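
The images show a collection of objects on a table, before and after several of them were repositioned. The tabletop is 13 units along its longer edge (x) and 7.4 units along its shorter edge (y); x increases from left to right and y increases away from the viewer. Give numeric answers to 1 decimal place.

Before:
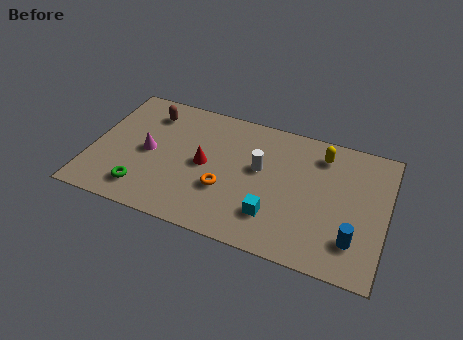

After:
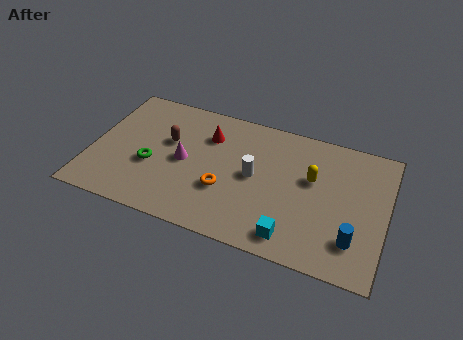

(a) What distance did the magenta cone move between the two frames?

1.6

The magenta cone moved from about (2.5, 3.6) to (4.1, 3.6), a distance of √(1.6² + 0.0²) ≈ 1.6.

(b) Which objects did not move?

the orange torus and the blue cylinder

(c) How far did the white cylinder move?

0.5

From (7.4, 4.3) to (7.2, 3.8), the white cylinder covered √(0.2² + 0.5²) ≈ 0.5 units.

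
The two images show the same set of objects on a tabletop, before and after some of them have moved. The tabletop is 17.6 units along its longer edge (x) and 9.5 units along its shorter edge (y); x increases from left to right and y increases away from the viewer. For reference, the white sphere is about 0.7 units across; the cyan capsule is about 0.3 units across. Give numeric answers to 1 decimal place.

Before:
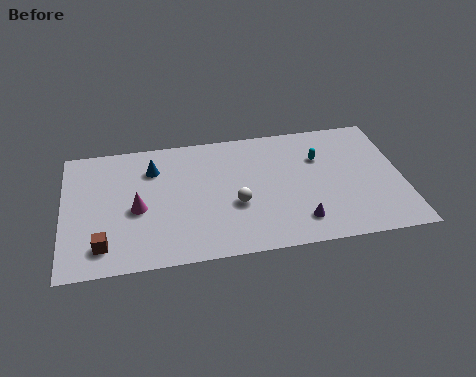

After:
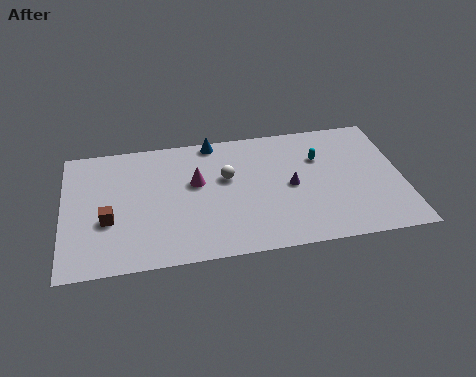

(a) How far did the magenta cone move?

3.4

The magenta cone was near (3.8, 4.2) before and (6.9, 5.7) after, so it travelled √(3.1² + 1.5²) ≈ 3.4 units.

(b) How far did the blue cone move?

3.6

The blue cone moved from about (4.7, 7.1) to (7.9, 8.7), a distance of √(3.2² + 1.6²) ≈ 3.6.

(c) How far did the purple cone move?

2.7

The purple cone was near (12.1, 1.9) before and (11.8, 4.6) after, so it travelled √(0.3² + 2.7²) ≈ 2.7 units.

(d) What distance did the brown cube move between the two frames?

1.8

From (2.0, 1.8) to (2.3, 3.6), the brown cube covered √(0.3² + 1.8²) ≈ 1.8 units.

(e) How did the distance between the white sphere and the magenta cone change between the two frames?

-3.5

The distance was about 5.1 in the first image and 1.6 in the second, so they moved 3.5 units closer together.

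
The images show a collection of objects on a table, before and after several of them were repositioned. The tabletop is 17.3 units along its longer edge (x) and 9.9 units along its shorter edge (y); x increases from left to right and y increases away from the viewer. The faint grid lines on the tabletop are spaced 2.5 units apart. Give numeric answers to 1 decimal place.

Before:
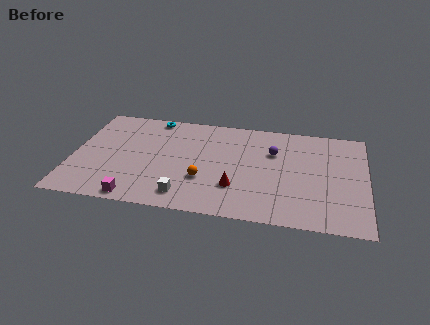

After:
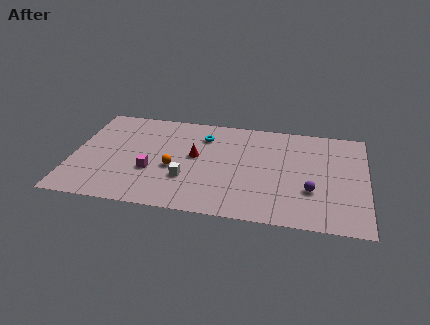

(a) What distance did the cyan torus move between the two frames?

3.4

The cyan torus was near (4.5, 9.0) before and (7.6, 7.6) after, so it travelled √(3.1² + 1.4²) ≈ 3.4 units.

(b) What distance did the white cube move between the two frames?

1.6

From (6.8, 1.6) to (6.8, 3.2), the white cube covered √(0.0² + 1.6²) ≈ 1.6 units.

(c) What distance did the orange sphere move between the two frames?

2.0

From (7.8, 3.3) to (6.0, 4.1), the orange sphere covered √(1.8² + 0.8²) ≈ 2.0 units.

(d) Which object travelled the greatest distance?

the purple sphere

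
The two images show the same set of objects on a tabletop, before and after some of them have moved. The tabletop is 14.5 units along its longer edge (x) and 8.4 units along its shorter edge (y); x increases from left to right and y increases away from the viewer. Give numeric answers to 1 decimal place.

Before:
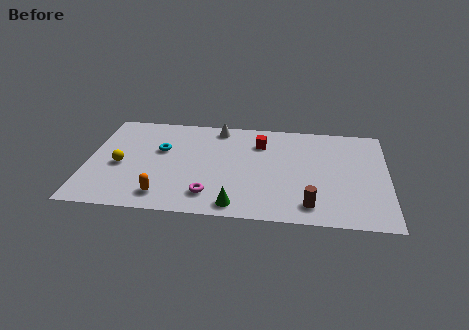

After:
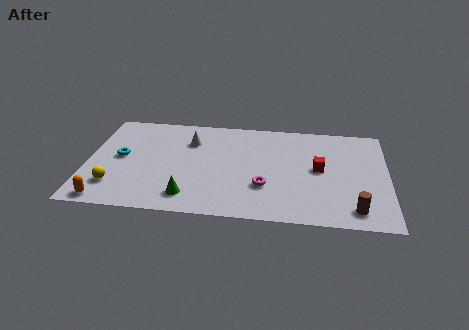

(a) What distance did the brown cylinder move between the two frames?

2.1

The brown cylinder moved from about (10.8, 1.4) to (12.9, 1.3), a distance of √(2.1² + 0.1²) ≈ 2.1.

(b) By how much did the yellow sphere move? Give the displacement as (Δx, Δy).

(-0.2, -1.7)

The yellow sphere started near (1.6, 3.7) and ended near (1.4, 2.0).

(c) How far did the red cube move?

3.5

The red cube was near (8.3, 6.3) before and (11.2, 4.4) after, so it travelled √(2.9² + 1.9²) ≈ 3.5 units.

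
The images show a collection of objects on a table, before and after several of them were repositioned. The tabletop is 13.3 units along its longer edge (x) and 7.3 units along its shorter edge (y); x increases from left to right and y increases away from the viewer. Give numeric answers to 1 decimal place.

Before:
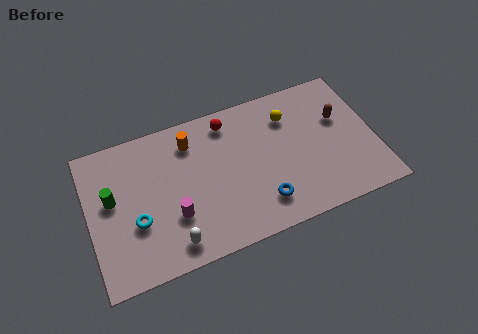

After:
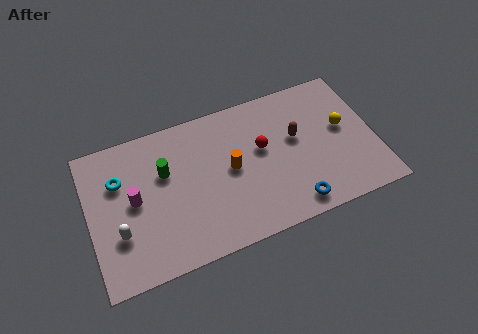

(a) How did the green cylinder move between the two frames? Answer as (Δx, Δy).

(2.5, 0.5)

From the two frames, the green cylinder sits at roughly (1.1, 4.2) before and (3.6, 4.7) after.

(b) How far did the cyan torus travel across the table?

2.4

The cyan torus moved from about (2.1, 2.7) to (1.5, 5.0), a distance of √(0.6² + 2.3²) ≈ 2.4.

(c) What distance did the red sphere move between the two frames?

2.4

From (6.7, 6.2) to (8.1, 4.3), the red sphere covered √(1.4² + 1.9²) ≈ 2.4 units.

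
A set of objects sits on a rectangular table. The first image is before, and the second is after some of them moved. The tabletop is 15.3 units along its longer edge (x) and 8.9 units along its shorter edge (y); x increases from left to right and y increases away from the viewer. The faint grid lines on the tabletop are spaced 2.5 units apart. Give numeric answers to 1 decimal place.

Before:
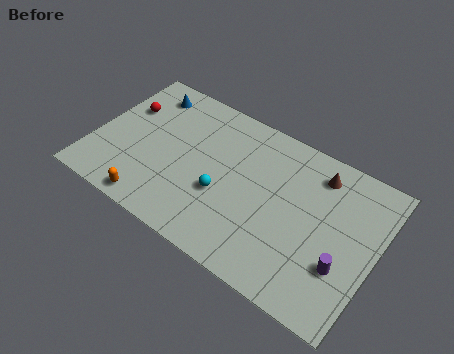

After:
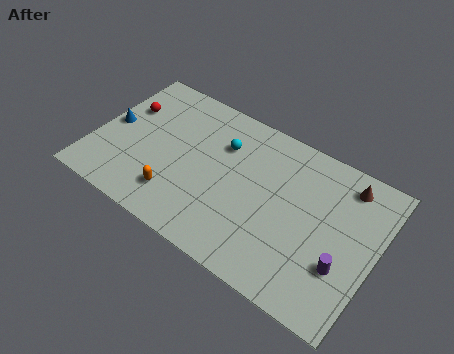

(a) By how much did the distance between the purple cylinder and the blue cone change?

+0.7

The distance was about 12.4 in the first image and 13.1 in the second, so they moved 0.7 units further apart.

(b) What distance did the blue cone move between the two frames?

3.2

The blue cone moved from about (2.2, 7.4) to (0.8, 4.5), a distance of √(1.4² + 2.9²) ≈ 3.2.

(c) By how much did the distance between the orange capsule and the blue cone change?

-1.9

The distance was about 6.7 in the first image and 4.8 in the second, so they moved 1.9 units closer together.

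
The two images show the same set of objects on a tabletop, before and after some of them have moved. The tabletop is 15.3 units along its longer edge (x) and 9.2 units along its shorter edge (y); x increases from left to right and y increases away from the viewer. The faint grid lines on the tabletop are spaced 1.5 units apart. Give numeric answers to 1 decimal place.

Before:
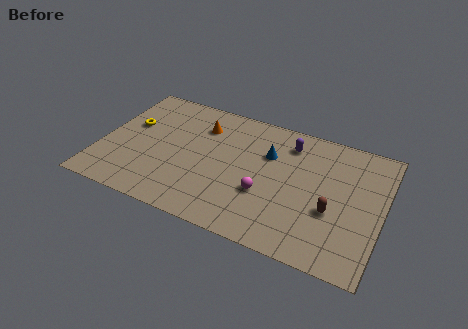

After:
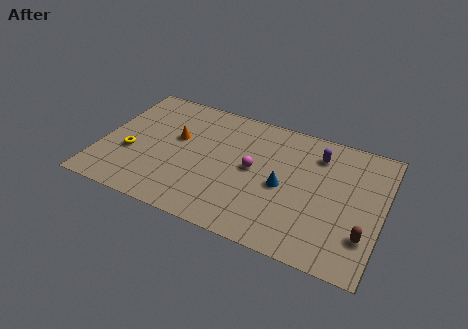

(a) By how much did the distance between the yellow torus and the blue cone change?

+0.7

Before: roughly 7.6 units apart; after: 8.3. That's 0.7 units further apart.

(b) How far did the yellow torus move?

2.1

The yellow torus was near (1.4, 5.6) before and (1.7, 3.5) after, so it travelled √(0.3² + 2.1²) ≈ 2.1 units.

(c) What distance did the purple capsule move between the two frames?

1.6

From (10.0, 7.4) to (11.6, 7.2), the purple capsule covered √(1.6² + 0.2²) ≈ 1.6 units.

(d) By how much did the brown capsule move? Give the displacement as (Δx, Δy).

(1.8, -1.0)

The brown capsule started near (12.7, 3.5) and ended near (14.5, 2.5).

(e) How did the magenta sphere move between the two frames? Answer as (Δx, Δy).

(-0.8, 1.5)

The magenta sphere was at about (9.1, 3.3) and moved to about (8.3, 4.8).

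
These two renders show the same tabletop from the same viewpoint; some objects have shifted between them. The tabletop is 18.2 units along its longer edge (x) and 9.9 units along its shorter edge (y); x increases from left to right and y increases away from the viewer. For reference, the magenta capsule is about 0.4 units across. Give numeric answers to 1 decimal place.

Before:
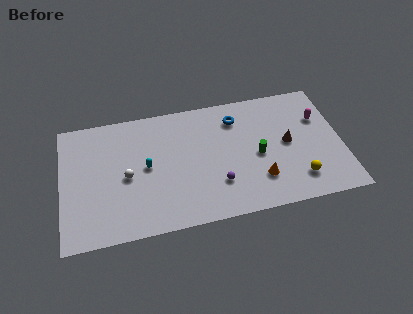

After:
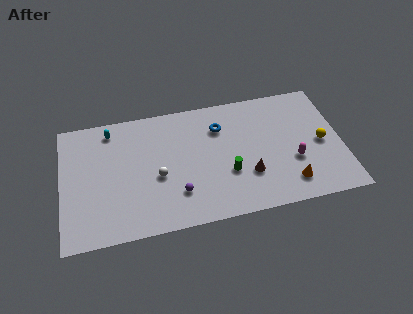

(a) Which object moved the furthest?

the cyan capsule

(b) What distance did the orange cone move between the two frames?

2.0

The orange cone moved from about (12.7, 2.6) to (14.6, 1.9), a distance of √(1.9² + 0.7²) ≈ 2.0.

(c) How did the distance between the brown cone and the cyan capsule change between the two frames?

+1.0

Before: roughly 9.2 units apart; after: 10.2. That's 1.0 units further apart.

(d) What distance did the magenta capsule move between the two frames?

3.6

From (16.9, 6.7) to (15.0, 3.6), the magenta capsule covered √(1.9² + 3.1²) ≈ 3.6 units.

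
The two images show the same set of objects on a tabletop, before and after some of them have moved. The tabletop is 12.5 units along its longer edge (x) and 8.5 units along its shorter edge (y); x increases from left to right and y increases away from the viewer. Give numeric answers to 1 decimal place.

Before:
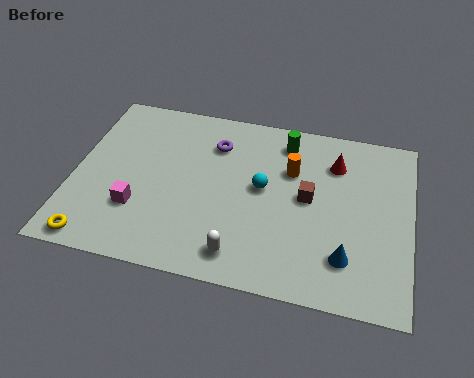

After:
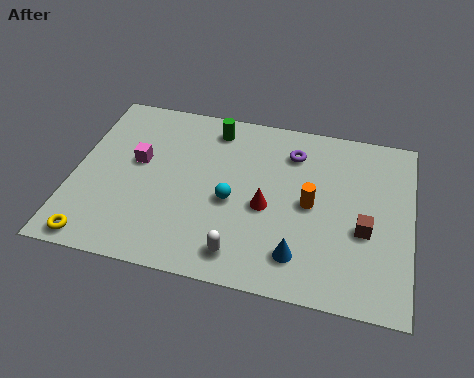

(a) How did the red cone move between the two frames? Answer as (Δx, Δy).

(-2.4, -2.7)

The red cone started near (9.6, 6.4) and ended near (7.2, 3.7).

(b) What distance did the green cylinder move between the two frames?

2.7

The green cylinder moved from about (7.7, 7.1) to (5.0, 7.2), a distance of √(2.7² + 0.1²) ≈ 2.7.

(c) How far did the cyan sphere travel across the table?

1.4

The cyan sphere moved from about (7.0, 4.6) to (5.9, 3.7), a distance of √(1.1² + 0.9²) ≈ 1.4.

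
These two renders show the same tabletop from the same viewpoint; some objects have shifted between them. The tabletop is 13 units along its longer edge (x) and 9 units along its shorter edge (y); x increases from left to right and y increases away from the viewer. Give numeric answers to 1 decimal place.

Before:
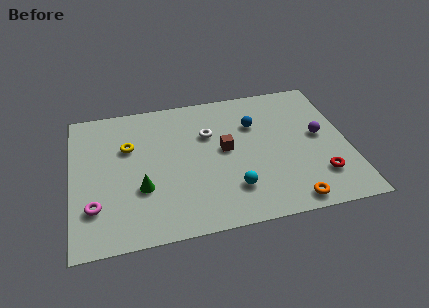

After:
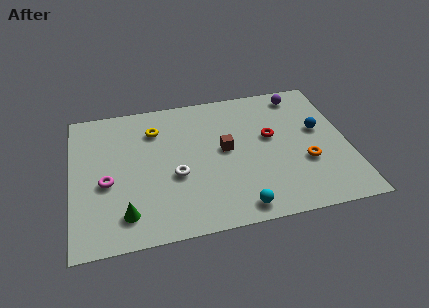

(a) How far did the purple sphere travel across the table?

3.1

From (11.7, 4.8) to (11.0, 7.8), the purple sphere covered √(0.7² + 3.0²) ≈ 3.1 units.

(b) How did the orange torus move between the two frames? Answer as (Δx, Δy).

(0.9, 2.3)

The orange torus started near (10.0, 0.9) and ended near (10.9, 3.2).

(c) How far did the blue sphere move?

3.2

The blue sphere was near (8.7, 6.2) before and (11.7, 5.2) after, so it travelled √(3.0² + 1.0²) ≈ 3.2 units.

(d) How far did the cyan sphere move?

1.2

From (7.4, 2.2) to (7.6, 1.0), the cyan sphere covered √(0.2² + 1.2²) ≈ 1.2 units.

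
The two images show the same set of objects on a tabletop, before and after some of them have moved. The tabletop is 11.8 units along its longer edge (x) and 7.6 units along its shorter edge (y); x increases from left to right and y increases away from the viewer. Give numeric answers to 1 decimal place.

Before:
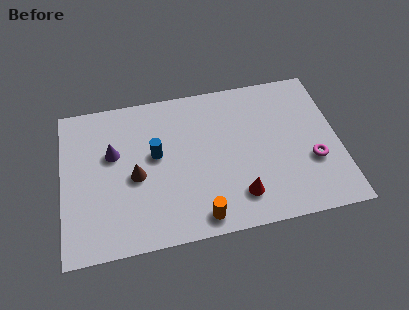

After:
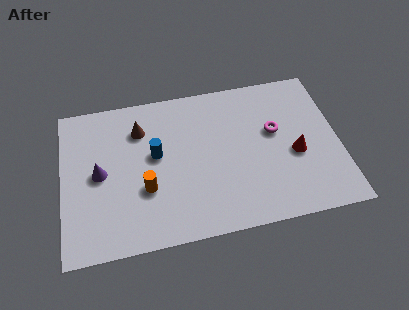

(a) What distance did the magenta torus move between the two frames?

2.3

The magenta torus was near (10.6, 2.7) before and (9.1, 4.5) after, so it travelled √(1.5² + 1.8²) ≈ 2.3 units.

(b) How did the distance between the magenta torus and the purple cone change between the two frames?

-1.1

They were about 8.6 units apart before and 7.5 after — 1.1 units closer together.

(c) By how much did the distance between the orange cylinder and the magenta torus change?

+0.7

Before: roughly 5.2 units apart; after: 5.9. That's 0.7 units further apart.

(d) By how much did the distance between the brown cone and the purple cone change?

+1.0

Before: roughly 1.6 units apart; after: 2.6. That's 1.0 units further apart.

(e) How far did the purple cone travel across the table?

1.1

The purple cone was near (2.2, 4.7) before and (1.6, 3.8) after, so it travelled √(0.6² + 0.9²) ≈ 1.1 units.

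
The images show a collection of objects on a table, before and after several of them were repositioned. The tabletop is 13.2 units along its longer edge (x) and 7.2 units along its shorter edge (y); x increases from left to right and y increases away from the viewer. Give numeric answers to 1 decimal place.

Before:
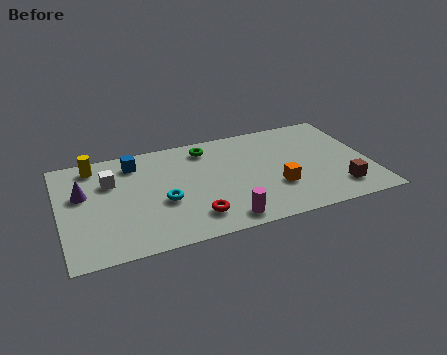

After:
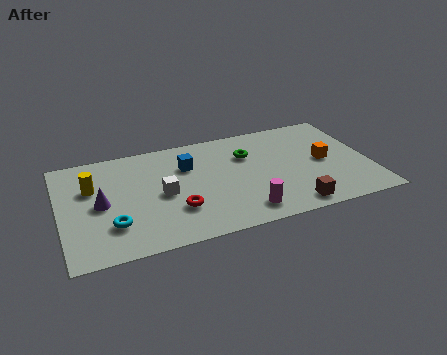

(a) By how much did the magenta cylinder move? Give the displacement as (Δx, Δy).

(0.9, 0.3)

The magenta cylinder started near (6.7, 0.9) and ended near (7.6, 1.2).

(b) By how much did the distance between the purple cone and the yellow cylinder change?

-0.7

Before: roughly 1.9 units apart; after: 1.2. That's 0.7 units closer together.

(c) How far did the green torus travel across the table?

2.0

The green torus was near (6.4, 6.0) before and (8.1, 5.0) after, so it travelled √(1.7² + 1.0²) ≈ 2.0 units.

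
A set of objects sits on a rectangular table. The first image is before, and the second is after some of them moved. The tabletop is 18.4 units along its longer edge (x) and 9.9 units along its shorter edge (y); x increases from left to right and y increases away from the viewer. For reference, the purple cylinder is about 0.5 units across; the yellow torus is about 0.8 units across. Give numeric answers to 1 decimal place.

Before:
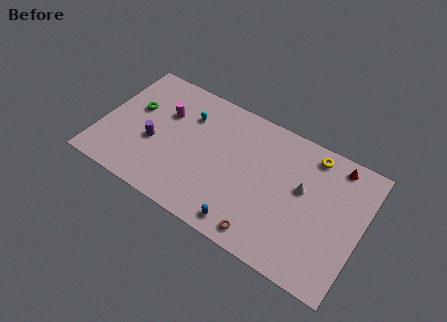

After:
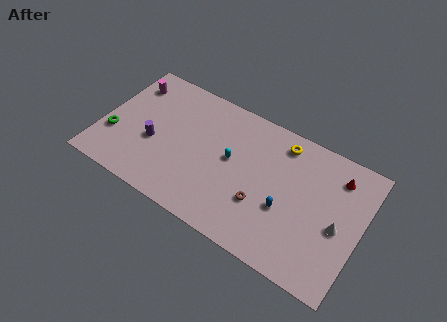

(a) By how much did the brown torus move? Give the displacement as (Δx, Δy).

(-0.5, 2.1)

The brown torus was at about (12.2, 1.2) and moved to about (11.7, 3.3).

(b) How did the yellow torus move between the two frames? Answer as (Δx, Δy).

(-2.1, -0.2)

The yellow torus started near (14.5, 8.6) and ended near (12.4, 8.4).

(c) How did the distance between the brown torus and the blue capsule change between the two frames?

+0.3

They were about 1.4 units apart before and 1.7 after — 0.3 units further apart.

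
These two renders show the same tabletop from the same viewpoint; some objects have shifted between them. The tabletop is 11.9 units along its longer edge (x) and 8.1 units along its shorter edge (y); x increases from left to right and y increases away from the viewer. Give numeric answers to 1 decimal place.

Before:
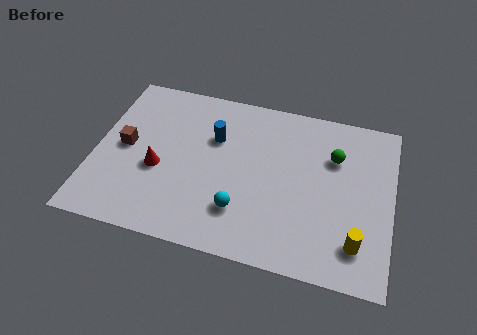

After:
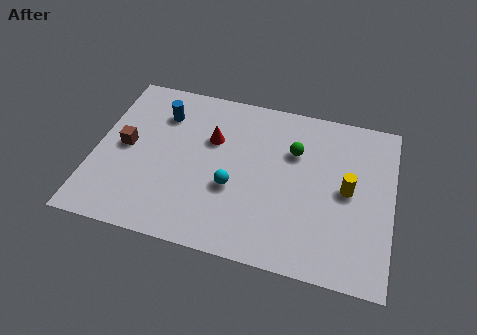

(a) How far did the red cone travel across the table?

2.8

From (2.6, 3.3) to (4.6, 5.3), the red cone covered √(2.0² + 2.0²) ≈ 2.8 units.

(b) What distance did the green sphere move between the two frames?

1.6

From (9.5, 5.6) to (7.9, 5.5), the green sphere covered √(1.6² + 0.1²) ≈ 1.6 units.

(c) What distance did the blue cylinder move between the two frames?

2.3

From (4.7, 5.4) to (2.5, 6.1), the blue cylinder covered √(2.2² + 0.7²) ≈ 2.3 units.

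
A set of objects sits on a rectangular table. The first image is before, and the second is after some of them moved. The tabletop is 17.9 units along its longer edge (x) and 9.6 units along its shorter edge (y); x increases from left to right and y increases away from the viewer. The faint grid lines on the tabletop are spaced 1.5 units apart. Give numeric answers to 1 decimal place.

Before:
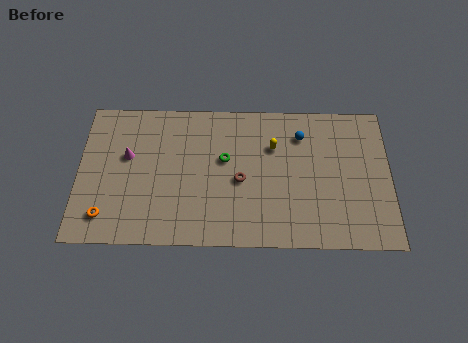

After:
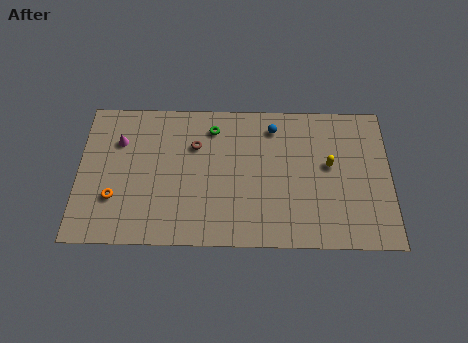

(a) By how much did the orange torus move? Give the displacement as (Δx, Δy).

(0.5, 1.2)

From the two frames, the orange torus sits at roughly (1.6, 1.8) before and (2.1, 3.0) after.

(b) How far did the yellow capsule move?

3.4

From (11.2, 6.6) to (14.4, 5.4), the yellow capsule covered √(3.2² + 1.2²) ≈ 3.4 units.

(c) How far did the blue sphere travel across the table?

1.7

The blue sphere was near (12.8, 7.4) before and (11.2, 7.9) after, so it travelled √(1.6² + 0.5²) ≈ 1.7 units.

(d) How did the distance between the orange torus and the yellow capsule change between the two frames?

+1.8

They were about 10.7 units apart before and 12.5 after — 1.8 units further apart.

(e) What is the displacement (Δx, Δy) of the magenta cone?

(-0.5, 1.0)

The magenta cone was at about (2.8, 5.8) and moved to about (2.3, 6.8).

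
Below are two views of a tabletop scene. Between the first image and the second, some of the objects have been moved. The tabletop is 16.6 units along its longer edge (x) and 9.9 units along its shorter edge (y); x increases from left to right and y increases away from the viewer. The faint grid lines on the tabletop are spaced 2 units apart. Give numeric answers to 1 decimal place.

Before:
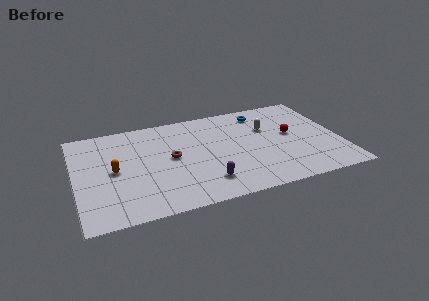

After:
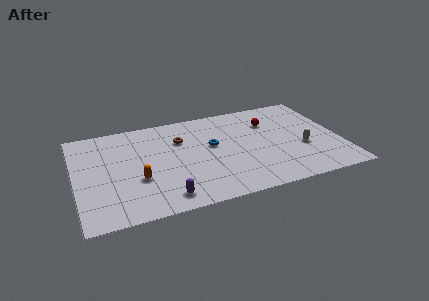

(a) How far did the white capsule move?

3.4

The white capsule moved from about (12.2, 6.5) to (14.2, 3.8), a distance of √(2.0² + 2.7²) ≈ 3.4.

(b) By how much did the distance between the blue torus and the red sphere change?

+0.7

The distance was about 3.3 in the first image and 4.0 in the second, so they moved 0.7 units further apart.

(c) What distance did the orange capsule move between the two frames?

1.9

From (2.4, 4.9) to (3.8, 3.6), the orange capsule covered √(1.4² + 1.3²) ≈ 1.9 units.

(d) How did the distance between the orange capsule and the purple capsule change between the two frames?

-3.5

They were about 6.2 units apart before and 2.7 after — 3.5 units closer together.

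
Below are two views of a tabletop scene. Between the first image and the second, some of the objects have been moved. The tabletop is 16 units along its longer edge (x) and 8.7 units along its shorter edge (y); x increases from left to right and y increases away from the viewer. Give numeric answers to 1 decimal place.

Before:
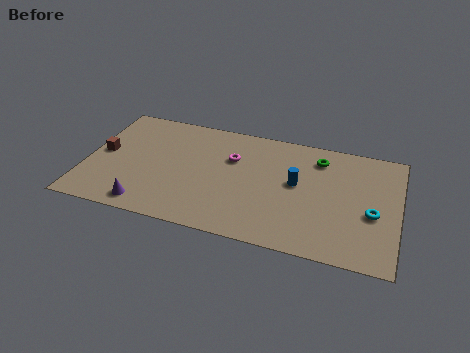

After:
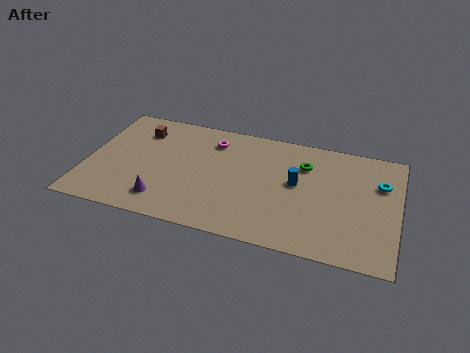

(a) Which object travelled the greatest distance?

the brown cube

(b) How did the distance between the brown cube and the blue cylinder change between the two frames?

-1.5

Before: roughly 10.0 units apart; after: 8.5. That's 1.5 units closer together.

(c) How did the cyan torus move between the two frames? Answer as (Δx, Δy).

(0.3, 2.3)

The cyan torus started near (14.7, 3.6) and ended near (15.0, 5.9).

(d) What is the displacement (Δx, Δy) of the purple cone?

(0.8, 0.6)

The purple cone started near (3.4, 1.1) and ended near (4.2, 1.7).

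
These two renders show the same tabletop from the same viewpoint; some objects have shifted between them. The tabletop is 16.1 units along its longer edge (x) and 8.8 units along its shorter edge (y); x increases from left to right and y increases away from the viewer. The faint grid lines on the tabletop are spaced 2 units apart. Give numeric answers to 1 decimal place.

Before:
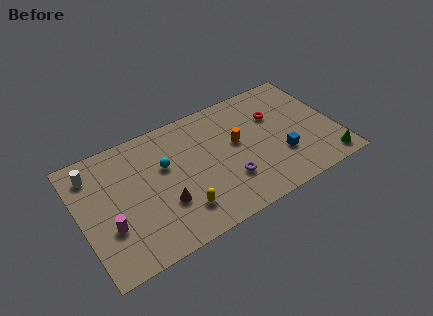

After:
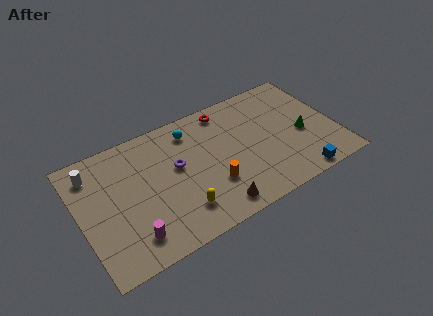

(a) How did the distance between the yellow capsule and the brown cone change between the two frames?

+0.9

The distance was about 1.3 in the first image and 2.2 in the second, so they moved 0.9 units further apart.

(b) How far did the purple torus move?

3.8

The purple torus moved from about (9.0, 2.6) to (6.1, 5.1), a distance of √(2.9² + 2.5²) ≈ 3.8.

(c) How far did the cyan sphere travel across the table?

2.5

From (5.4, 5.5) to (7.3, 7.2), the cyan sphere covered √(1.9² + 1.7²) ≈ 2.5 units.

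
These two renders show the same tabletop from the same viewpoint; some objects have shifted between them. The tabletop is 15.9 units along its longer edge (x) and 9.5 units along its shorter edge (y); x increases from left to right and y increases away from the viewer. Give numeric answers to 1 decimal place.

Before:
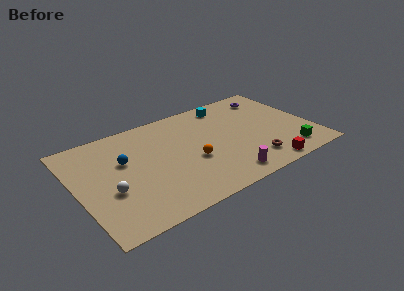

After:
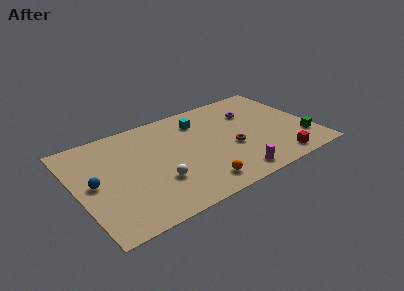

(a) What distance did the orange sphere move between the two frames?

2.3

The orange sphere moved from about (7.6, 3.8) to (7.6, 1.5), a distance of √(0.0² + 2.3²) ≈ 2.3.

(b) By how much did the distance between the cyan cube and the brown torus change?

-2.4

The distance was about 6.3 in the first image and 3.9 in the second, so they moved 2.4 units closer together.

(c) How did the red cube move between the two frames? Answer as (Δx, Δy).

(0.9, 0.3)

The red cube was at about (12.1, 0.9) and moved to about (13.0, 1.2).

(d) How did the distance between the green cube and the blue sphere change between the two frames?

+2.7

Before: roughly 11.4 units apart; after: 14.1. That's 2.7 units further apart.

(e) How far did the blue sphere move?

2.5

The blue sphere moved from about (3.3, 5.9) to (1.1, 4.8), a distance of √(2.2² + 1.1²) ≈ 2.5.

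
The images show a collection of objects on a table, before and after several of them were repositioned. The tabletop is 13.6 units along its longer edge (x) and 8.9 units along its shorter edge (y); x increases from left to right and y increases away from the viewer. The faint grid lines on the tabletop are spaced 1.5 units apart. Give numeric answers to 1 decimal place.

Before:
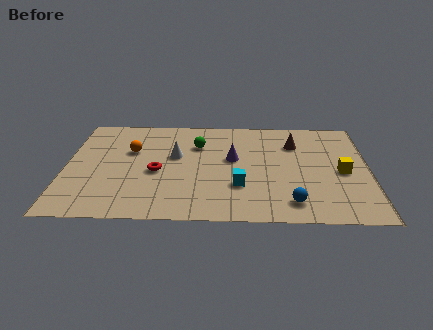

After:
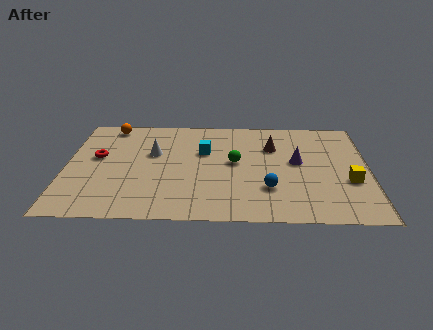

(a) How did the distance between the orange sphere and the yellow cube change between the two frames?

+2.1

The distance was about 9.6 in the first image and 11.7 in the second, so they moved 2.1 units further apart.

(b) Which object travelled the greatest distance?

the cyan cube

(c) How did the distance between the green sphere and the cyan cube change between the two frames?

-2.3

They were about 4.0 units apart before and 1.7 after — 2.3 units closer together.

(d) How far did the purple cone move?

2.9

The purple cone moved from about (7.5, 5.1) to (10.4, 4.9), a distance of √(2.9² + 0.2²) ≈ 2.9.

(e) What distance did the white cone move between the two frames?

1.0

The white cone was near (4.9, 5.3) before and (3.9, 5.5) after, so it travelled √(1.0² + 0.2²) ≈ 1.0 units.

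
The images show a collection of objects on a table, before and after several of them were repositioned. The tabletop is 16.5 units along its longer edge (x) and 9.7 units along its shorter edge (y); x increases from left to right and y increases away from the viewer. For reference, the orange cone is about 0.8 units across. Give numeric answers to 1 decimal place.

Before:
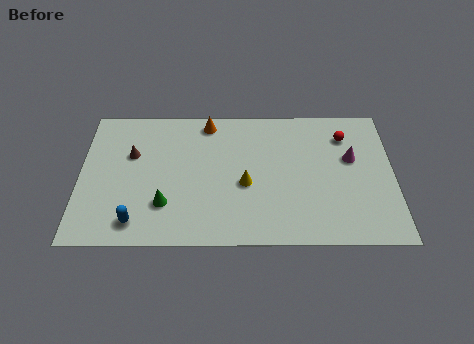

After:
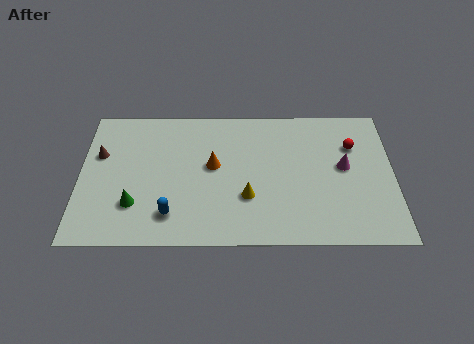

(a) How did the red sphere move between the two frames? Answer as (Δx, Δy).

(0.4, -0.7)

From the two frames, the red sphere sits at roughly (14.0, 7.5) before and (14.4, 6.8) after.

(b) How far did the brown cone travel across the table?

1.7

The brown cone was near (2.7, 6.2) before and (1.0, 6.2) after, so it travelled √(1.7² + 0.0²) ≈ 1.7 units.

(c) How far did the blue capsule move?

1.9

The blue capsule was near (3.0, 1.5) before and (4.8, 2.0) after, so it travelled √(1.8² + 0.5²) ≈ 1.9 units.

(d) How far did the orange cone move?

3.1

From (6.7, 8.5) to (7.0, 5.4), the orange cone covered √(0.3² + 3.1²) ≈ 3.1 units.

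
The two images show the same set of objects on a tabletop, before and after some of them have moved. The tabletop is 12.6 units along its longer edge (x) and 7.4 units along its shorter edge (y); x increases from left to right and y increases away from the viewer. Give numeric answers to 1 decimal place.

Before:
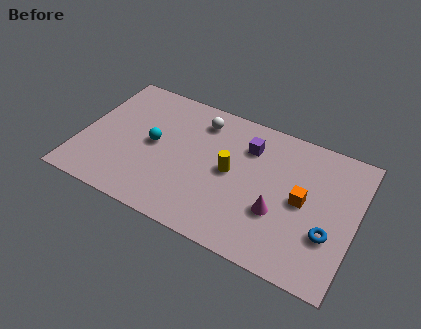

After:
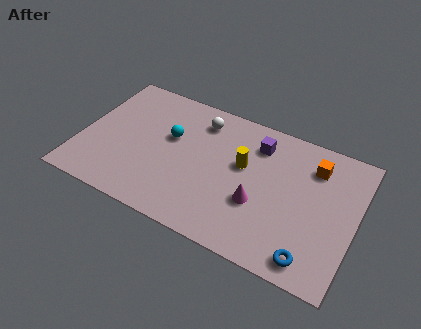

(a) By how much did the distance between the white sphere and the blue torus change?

+0.4

The distance was about 7.2 in the first image and 7.6 in the second, so they moved 0.4 units further apart.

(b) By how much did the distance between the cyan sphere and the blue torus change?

-0.6

The distance was about 8.3 in the first image and 7.7 in the second, so they moved 0.6 units closer together.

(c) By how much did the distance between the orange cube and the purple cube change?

-0.6

Before: roughly 3.2 units apart; after: 2.6. That's 0.6 units closer together.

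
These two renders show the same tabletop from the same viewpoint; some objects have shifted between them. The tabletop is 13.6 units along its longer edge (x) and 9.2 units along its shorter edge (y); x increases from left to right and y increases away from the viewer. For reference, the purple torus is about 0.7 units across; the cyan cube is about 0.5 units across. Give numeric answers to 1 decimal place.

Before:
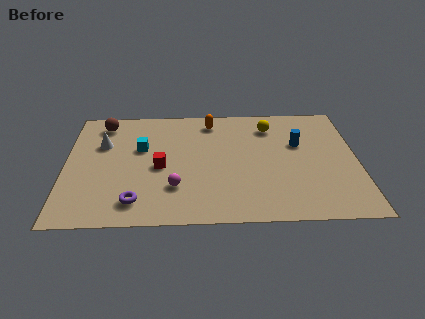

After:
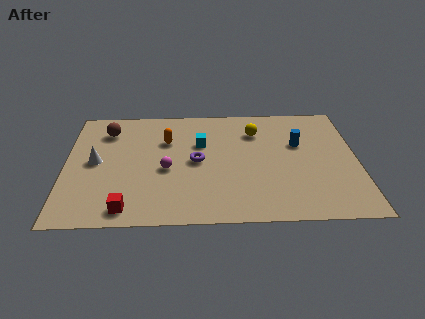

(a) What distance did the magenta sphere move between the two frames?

1.5

The magenta sphere was near (5.1, 2.6) before and (4.7, 4.0) after, so it travelled √(0.4² + 1.4²) ≈ 1.5 units.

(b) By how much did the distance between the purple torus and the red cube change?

+1.9

They were about 2.8 units apart before and 4.7 after — 1.9 units further apart.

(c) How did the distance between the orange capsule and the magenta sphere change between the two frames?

-3.2

Before: roughly 5.5 units apart; after: 2.3. That's 3.2 units closer together.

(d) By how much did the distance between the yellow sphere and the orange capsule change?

+1.4

Before: roughly 2.8 units apart; after: 4.2. That's 1.4 units further apart.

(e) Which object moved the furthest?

the purple torus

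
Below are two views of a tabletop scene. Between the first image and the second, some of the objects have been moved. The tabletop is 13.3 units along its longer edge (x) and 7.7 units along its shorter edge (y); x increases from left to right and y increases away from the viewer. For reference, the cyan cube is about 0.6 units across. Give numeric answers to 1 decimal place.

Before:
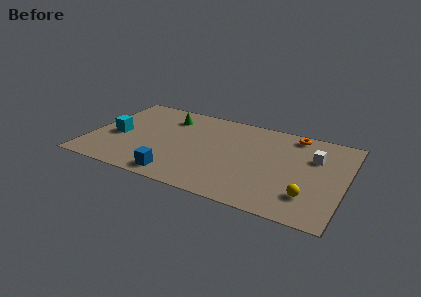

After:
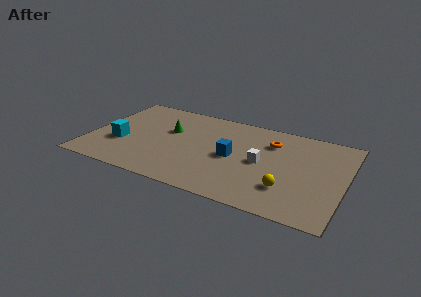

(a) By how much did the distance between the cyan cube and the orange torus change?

-1.5

Before: roughly 9.6 units apart; after: 8.1. That's 1.5 units closer together.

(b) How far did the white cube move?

3.0

The white cube was near (11.6, 5.2) before and (9.0, 3.8) after, so it travelled √(2.6² + 1.4²) ≈ 3.0 units.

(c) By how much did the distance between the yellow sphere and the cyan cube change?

-1.5

They were about 10.3 units apart before and 8.8 after — 1.5 units closer together.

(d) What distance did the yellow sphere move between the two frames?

1.1

The yellow sphere was near (11.6, 1.9) before and (10.5, 2.1) after, so it travelled √(1.1² + 0.2²) ≈ 1.1 units.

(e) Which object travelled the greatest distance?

the blue cube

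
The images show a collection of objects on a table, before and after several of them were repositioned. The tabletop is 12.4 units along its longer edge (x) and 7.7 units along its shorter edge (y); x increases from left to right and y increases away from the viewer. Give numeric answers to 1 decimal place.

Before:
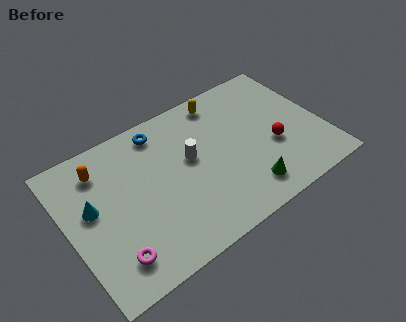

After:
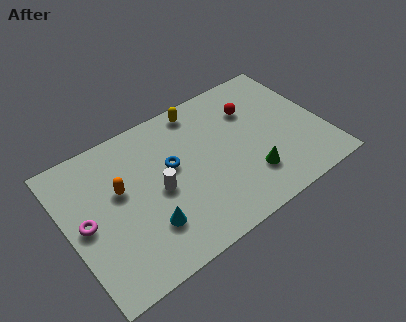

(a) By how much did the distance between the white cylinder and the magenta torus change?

-1.7

The distance was about 5.2 in the first image and 3.5 in the second, so they moved 1.7 units closer together.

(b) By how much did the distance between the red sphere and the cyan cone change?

-2.1

Before: roughly 8.8 units apart; after: 6.7. That's 2.1 units closer together.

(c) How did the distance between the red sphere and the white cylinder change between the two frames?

+1.2

The distance was about 4.1 in the first image and 5.3 in the second, so they moved 1.2 units further apart.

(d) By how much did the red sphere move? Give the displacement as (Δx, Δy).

(-0.6, 2.5)

The red sphere was at about (9.9, 3.0) and moved to about (9.3, 5.5).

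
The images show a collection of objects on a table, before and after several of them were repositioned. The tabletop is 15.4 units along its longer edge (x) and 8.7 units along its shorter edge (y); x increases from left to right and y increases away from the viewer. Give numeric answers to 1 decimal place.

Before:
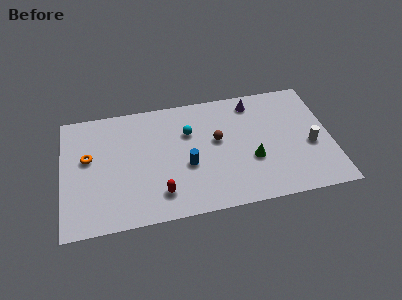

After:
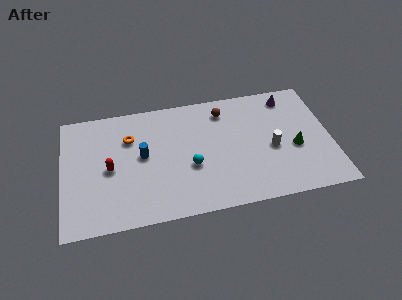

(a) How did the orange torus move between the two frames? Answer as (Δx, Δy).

(2.4, 1.0)

The orange torus was at about (1.5, 5.1) and moved to about (3.9, 6.1).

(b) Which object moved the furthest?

the red capsule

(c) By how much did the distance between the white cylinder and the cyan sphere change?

-2.6

They were about 7.3 units apart before and 4.7 after — 2.6 units closer together.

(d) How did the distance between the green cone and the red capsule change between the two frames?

+5.1

Before: roughly 5.5 units apart; after: 10.6. That's 5.1 units further apart.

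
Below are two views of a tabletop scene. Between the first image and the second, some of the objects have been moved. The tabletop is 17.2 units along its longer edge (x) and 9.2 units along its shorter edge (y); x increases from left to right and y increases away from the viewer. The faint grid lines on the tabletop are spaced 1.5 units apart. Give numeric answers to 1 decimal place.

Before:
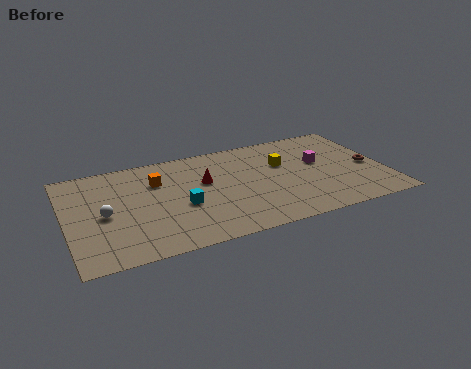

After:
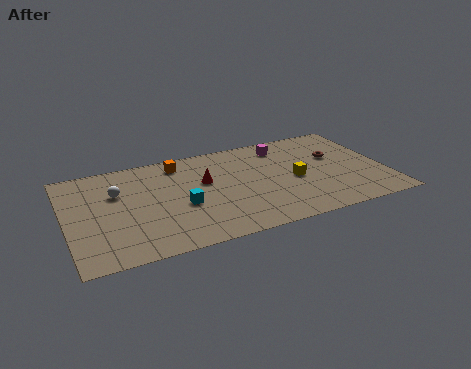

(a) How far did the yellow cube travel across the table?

1.8

The yellow cube moved from about (11.8, 5.9) to (12.3, 4.2), a distance of √(0.5² + 1.7²) ≈ 1.8.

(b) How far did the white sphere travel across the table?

2.0

The white sphere was near (2.0, 4.3) before and (2.8, 6.1) after, so it travelled √(0.8² + 1.8²) ≈ 2.0 units.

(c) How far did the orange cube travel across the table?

1.8

From (5.0, 6.5) to (6.3, 7.8), the orange cube covered √(1.3² + 1.3²) ≈ 1.8 units.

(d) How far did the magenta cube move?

2.8

The magenta cube was near (13.8, 5.4) before and (12.0, 7.6) after, so it travelled √(1.8² + 2.2²) ≈ 2.8 units.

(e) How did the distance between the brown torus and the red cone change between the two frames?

-1.8

They were about 9.0 units apart before and 7.2 after — 1.8 units closer together.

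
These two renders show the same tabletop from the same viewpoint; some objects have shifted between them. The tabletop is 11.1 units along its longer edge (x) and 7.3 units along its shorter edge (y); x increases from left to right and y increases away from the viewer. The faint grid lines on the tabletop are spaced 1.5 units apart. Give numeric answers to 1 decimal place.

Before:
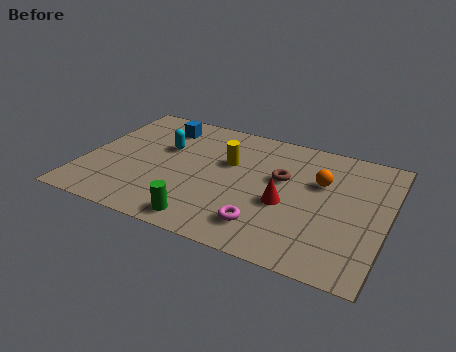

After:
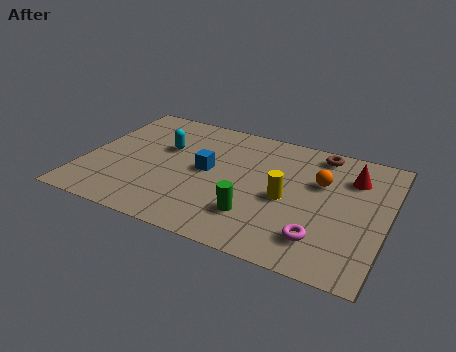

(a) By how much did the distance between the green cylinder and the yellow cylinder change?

-2.0

They were about 3.7 units apart before and 1.7 after — 2.0 units closer together.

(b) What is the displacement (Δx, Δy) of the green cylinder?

(1.7, 1.0)

The green cylinder started near (4.8, 0.9) and ended near (6.5, 1.9).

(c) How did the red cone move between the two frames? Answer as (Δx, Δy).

(2.2, 2.4)

The red cone started near (7.5, 3.0) and ended near (9.7, 5.4).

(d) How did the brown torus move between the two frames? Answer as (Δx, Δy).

(1.2, 2.0)

The brown torus started near (7.2, 4.4) and ended near (8.4, 6.4).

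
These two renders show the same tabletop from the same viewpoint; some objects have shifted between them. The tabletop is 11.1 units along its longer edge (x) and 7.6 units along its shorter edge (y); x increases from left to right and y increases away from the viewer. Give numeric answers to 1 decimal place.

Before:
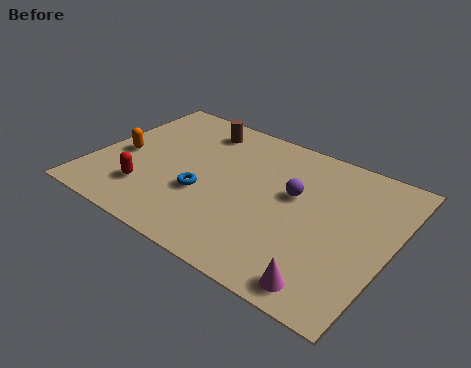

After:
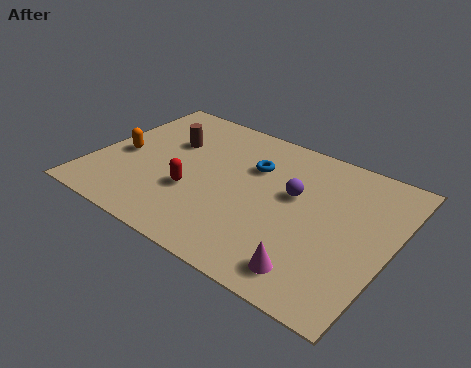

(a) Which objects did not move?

the purple sphere and the orange capsule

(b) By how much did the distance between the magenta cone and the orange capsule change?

-0.7

Before: roughly 8.7 units apart; after: 8.0. That's 0.7 units closer together.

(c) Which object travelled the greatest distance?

the blue torus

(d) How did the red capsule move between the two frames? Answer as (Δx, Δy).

(1.6, 0.8)

The red capsule was at about (2.3, 1.9) and moved to about (3.9, 2.7).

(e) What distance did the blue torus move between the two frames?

2.8

The blue torus was near (4.3, 2.8) before and (5.7, 5.2) after, so it travelled √(1.4² + 2.4²) ≈ 2.8 units.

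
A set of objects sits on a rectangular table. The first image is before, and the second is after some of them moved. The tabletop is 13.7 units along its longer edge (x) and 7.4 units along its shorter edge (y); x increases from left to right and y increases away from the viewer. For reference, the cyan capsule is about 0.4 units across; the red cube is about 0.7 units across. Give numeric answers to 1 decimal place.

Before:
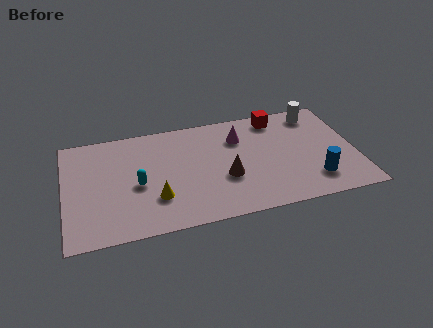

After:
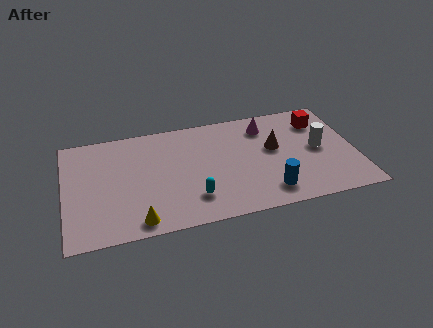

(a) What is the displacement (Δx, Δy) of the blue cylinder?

(-2.2, -0.3)

The blue cylinder started near (11.6, 1.7) and ended near (9.4, 1.4).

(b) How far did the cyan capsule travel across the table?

2.9

From (3.4, 3.3) to (5.9, 1.8), the cyan capsule covered √(2.5² + 1.5²) ≈ 2.9 units.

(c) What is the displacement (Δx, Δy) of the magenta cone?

(1.3, 0.5)

The magenta cone was at about (8.3, 5.4) and moved to about (9.6, 5.9).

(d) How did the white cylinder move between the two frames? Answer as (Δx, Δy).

(-0.1, -2.5)

From the two frames, the white cylinder sits at roughly (12.1, 6.3) before and (12.0, 3.8) after.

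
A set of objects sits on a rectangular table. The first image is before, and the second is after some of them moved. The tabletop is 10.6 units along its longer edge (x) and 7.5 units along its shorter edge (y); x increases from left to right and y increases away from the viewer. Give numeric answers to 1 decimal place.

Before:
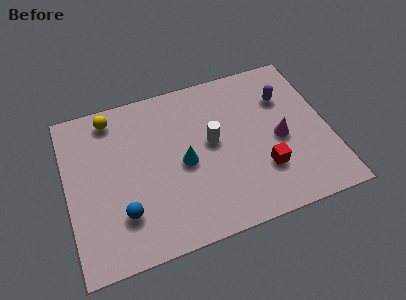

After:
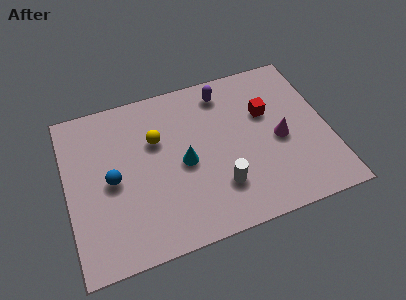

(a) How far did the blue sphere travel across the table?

1.6

From (2.1, 2.0) to (1.8, 3.6), the blue sphere covered √(0.3² + 1.6²) ≈ 1.6 units.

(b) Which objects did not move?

the magenta cone and the cyan cone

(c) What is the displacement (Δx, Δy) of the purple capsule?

(-2.4, 1.0)

The purple capsule was at about (9.0, 5.3) and moved to about (6.6, 6.3).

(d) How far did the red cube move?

2.6

From (7.8, 2.2) to (8.2, 4.8), the red cube covered √(0.4² + 2.6²) ≈ 2.6 units.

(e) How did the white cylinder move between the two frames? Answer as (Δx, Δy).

(0.1, -2.1)

The white cylinder started near (5.9, 4.1) and ended near (6.0, 2.0).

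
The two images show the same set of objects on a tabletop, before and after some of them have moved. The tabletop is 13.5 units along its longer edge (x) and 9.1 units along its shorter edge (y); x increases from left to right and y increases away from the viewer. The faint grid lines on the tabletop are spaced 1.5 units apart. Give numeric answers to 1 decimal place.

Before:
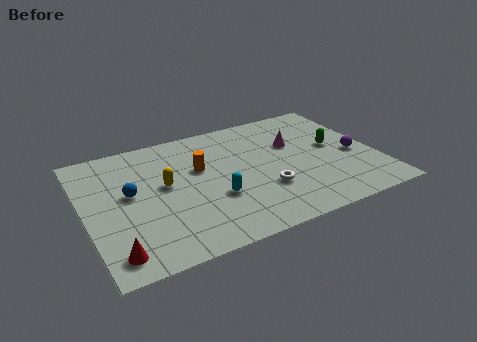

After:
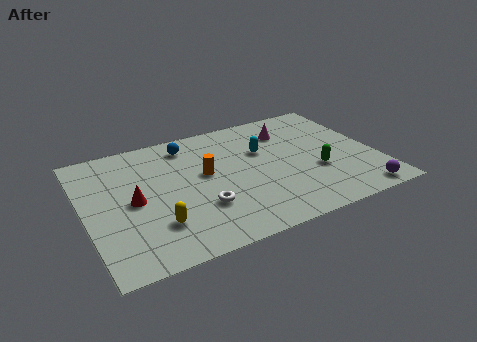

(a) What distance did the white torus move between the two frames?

3.0

From (8.1, 2.9) to (5.1, 2.8), the white torus covered √(3.0² + 0.1²) ≈ 3.0 units.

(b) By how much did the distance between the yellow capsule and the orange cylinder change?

+1.9

Before: roughly 1.8 units apart; after: 3.7. That's 1.9 units further apart.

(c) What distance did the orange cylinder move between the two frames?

0.5

From (5.4, 5.6) to (5.6, 5.1), the orange cylinder covered √(0.2² + 0.5²) ≈ 0.5 units.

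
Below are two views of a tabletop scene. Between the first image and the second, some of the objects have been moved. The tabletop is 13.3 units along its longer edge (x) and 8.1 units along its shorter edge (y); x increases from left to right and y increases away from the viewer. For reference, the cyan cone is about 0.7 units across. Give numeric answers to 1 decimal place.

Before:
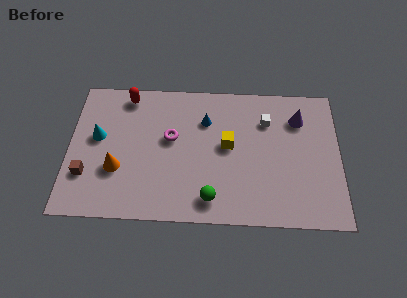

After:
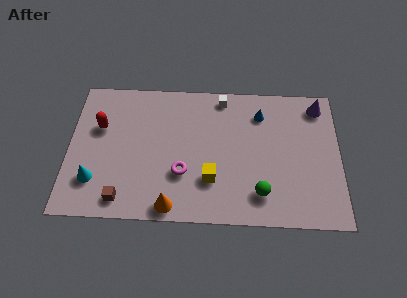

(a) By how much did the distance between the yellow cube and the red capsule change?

+0.5

The distance was about 5.7 in the first image and 6.2 in the second, so they moved 0.5 units further apart.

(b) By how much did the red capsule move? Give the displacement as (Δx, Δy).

(-1.3, -1.9)

The red capsule was at about (2.8, 7.1) and moved to about (1.5, 5.2).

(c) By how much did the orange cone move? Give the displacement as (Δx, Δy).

(2.7, -2.0)

The orange cone started near (2.4, 2.8) and ended near (5.1, 0.8).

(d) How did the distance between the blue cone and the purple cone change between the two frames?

-1.6

The distance was about 4.6 in the first image and 3.0 in the second, so they moved 1.6 units closer together.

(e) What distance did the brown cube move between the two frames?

2.2

The brown cube was near (0.9, 2.4) before and (2.7, 1.1) after, so it travelled √(1.8² + 1.3²) ≈ 2.2 units.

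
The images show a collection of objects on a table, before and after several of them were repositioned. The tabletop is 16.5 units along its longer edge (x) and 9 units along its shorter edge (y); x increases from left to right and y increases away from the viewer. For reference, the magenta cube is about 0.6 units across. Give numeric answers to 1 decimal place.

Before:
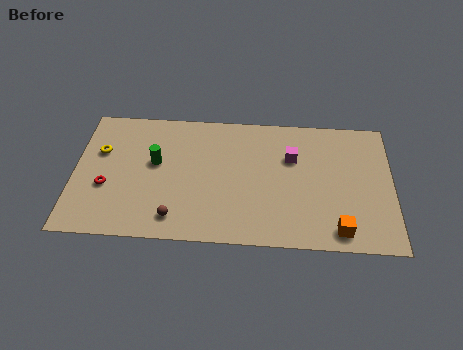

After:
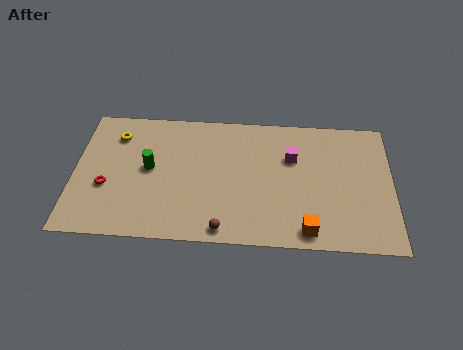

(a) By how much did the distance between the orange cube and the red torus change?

-1.5

The distance was about 12.2 in the first image and 10.7 in the second, so they moved 1.5 units closer together.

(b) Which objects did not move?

the red torus and the magenta cube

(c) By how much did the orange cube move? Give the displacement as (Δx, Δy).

(-1.6, -0.1)

The orange cube started near (13.7, 1.2) and ended near (12.1, 1.1).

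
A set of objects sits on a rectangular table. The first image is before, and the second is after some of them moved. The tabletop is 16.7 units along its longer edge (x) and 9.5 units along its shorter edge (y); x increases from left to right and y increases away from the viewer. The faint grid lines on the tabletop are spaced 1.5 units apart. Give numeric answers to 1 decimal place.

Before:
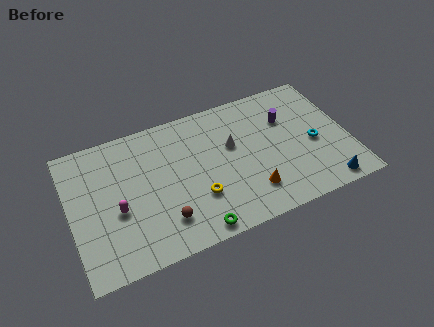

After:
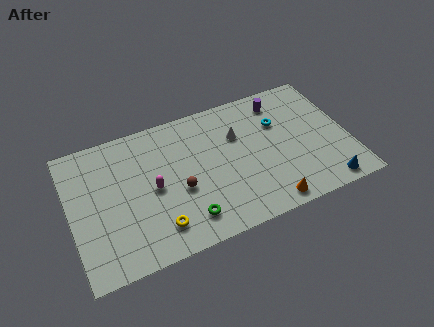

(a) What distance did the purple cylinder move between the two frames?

1.4

The purple cylinder was near (13.2, 6.5) before and (13.0, 7.9) after, so it travelled √(0.2² + 1.4²) ≈ 1.4 units.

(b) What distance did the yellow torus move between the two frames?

2.7

The yellow torus was near (7.4, 3.0) before and (4.9, 1.9) after, so it travelled √(2.5² + 1.1²) ≈ 2.7 units.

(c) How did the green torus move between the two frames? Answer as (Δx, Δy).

(-0.4, 0.9)

From the two frames, the green torus sits at roughly (7.0, 0.9) before and (6.6, 1.8) after.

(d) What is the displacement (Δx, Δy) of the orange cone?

(0.9, -1.2)

The orange cone started near (10.5, 2.2) and ended near (11.4, 1.0).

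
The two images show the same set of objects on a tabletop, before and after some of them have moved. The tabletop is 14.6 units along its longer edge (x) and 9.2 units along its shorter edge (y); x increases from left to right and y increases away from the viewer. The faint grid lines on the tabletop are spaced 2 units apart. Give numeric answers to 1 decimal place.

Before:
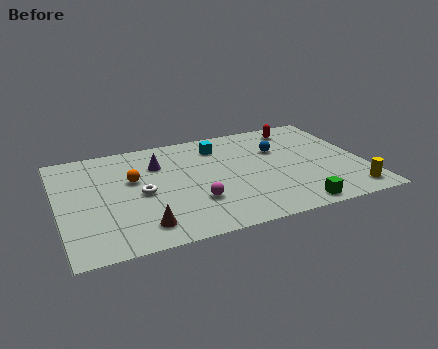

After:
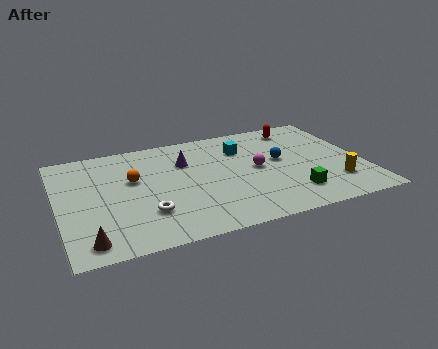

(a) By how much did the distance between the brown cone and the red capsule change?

+2.3

The distance was about 10.3 in the first image and 12.6 in the second, so they moved 2.3 units further apart.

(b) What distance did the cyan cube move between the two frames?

1.3

The cyan cube was near (7.9, 7.3) before and (9.0, 6.7) after, so it travelled √(1.1² + 0.6²) ≈ 1.3 units.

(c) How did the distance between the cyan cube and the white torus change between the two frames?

+1.5

They were about 5.0 units apart before and 6.5 after — 1.5 units further apart.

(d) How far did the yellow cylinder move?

1.2

From (13.6, 1.3) to (13.0, 2.3), the yellow cylinder covered √(0.6² + 1.0²) ≈ 1.2 units.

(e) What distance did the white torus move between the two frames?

1.7

The white torus moved from about (3.9, 4.3) to (4.0, 2.6), a distance of √(0.1² + 1.7²) ≈ 1.7.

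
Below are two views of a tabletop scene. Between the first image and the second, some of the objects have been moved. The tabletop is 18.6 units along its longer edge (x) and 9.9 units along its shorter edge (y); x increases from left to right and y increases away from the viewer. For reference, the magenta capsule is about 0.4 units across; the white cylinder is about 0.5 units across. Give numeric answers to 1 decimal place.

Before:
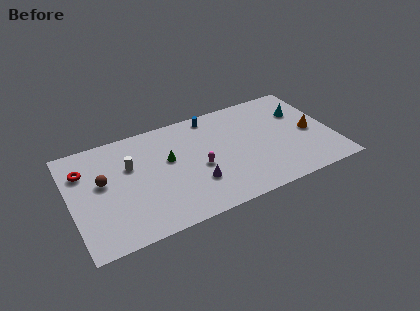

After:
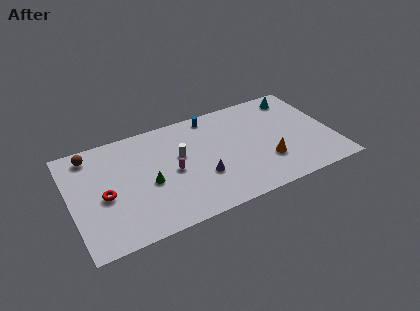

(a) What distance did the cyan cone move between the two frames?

1.6

The cyan cone was near (16.7, 6.8) before and (16.6, 8.4) after, so it travelled √(0.1² + 1.6²) ≈ 1.6 units.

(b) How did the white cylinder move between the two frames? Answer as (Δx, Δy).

(3.5, -0.5)

From the two frames, the white cylinder sits at roughly (4.3, 6.4) before and (7.8, 5.9) after.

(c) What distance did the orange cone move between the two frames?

3.8

The orange cone was near (17.1, 4.6) before and (13.7, 3.0) after, so it travelled √(3.4² + 1.6²) ≈ 3.8 units.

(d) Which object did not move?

the blue cylinder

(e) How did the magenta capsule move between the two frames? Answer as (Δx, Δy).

(-1.9, 0.4)

From the two frames, the magenta capsule sits at roughly (9.0, 4.3) before and (7.1, 4.7) after.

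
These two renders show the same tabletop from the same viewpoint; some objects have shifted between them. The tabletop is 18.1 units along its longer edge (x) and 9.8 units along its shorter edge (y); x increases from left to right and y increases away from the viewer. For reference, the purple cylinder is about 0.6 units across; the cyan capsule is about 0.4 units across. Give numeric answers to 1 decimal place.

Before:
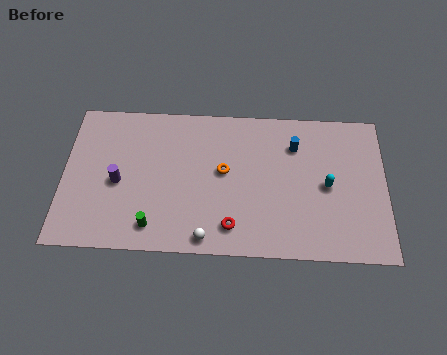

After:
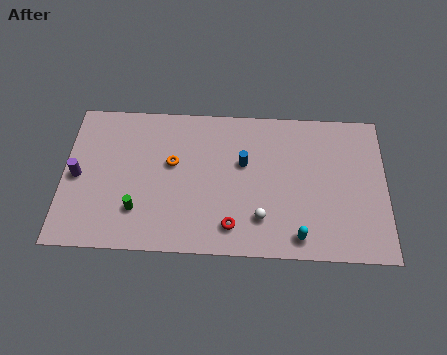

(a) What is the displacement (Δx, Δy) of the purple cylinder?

(-2.3, 0.3)

The purple cylinder started near (3.1, 4.4) and ended near (0.8, 4.7).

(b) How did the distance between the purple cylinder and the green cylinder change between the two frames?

+0.6

They were about 3.4 units apart before and 4.0 after — 0.6 units further apart.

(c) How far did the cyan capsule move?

3.8

The cyan capsule was near (14.8, 4.7) before and (13.2, 1.3) after, so it travelled √(1.6² + 3.4²) ≈ 3.8 units.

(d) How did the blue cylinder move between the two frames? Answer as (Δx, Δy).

(-2.9, -1.3)

The blue cylinder started near (13.0, 7.3) and ended near (10.1, 6.0).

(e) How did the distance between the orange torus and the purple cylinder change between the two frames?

-0.6

Before: roughly 6.0 units apart; after: 5.4. That's 0.6 units closer together.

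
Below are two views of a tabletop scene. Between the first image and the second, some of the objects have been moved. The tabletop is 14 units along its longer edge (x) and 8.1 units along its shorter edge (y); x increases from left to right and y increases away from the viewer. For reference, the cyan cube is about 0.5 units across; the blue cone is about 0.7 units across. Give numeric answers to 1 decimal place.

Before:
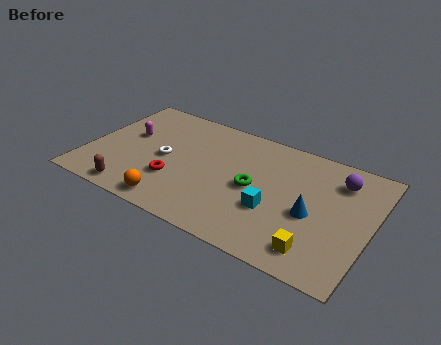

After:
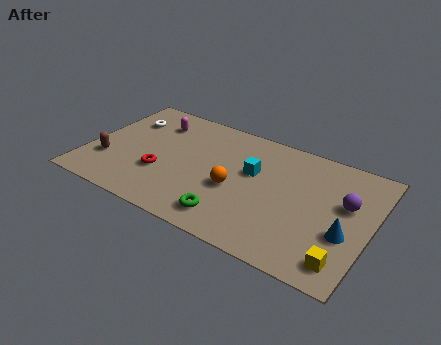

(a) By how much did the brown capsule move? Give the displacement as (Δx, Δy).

(-1.6, 1.6)

The brown capsule started near (2.7, 0.9) and ended near (1.1, 2.5).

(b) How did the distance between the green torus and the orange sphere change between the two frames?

-2.6

They were about 4.6 units apart before and 2.0 after — 2.6 units closer together.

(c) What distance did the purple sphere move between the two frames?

1.5

From (12.2, 6.3) to (12.7, 4.9), the purple sphere covered √(0.5² + 1.4²) ≈ 1.5 units.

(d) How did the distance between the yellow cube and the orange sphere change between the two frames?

-1.0

The distance was about 7.0 in the first image and 6.0 in the second, so they moved 1.0 units closer together.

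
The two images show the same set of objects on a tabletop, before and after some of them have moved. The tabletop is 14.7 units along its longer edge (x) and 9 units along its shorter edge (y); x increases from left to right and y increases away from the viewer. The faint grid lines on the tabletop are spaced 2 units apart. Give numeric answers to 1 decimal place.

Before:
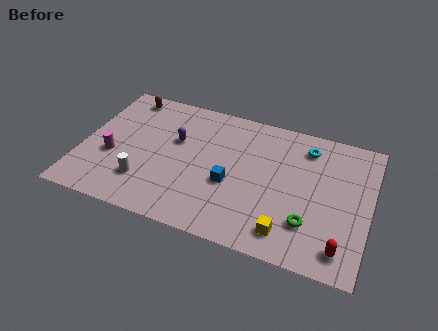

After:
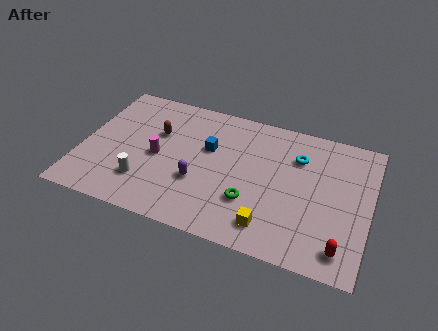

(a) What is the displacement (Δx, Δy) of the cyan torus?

(-0.4, -0.8)

From the two frames, the cyan torus sits at roughly (11.3, 7.3) before and (10.9, 6.5) after.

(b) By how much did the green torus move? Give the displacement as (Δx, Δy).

(-3.0, 0.4)

From the two frames, the green torus sits at roughly (11.8, 2.4) before and (8.8, 2.8) after.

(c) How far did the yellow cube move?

0.9

From (10.8, 1.5) to (9.9, 1.6), the yellow cube covered √(0.9² + 0.1²) ≈ 0.9 units.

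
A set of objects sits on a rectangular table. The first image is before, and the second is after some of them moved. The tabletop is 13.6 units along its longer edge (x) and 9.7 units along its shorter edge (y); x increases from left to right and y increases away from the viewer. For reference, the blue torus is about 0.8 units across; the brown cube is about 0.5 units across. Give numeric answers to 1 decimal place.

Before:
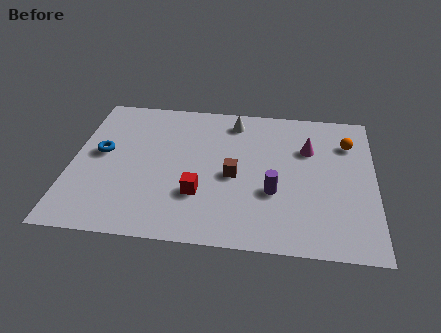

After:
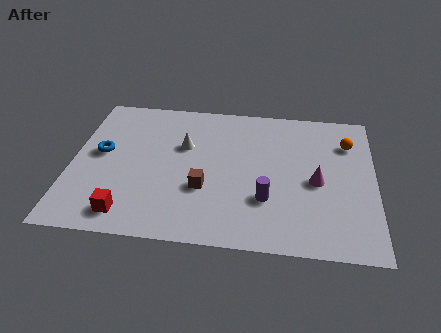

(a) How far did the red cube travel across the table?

3.5

The red cube moved from about (5.8, 3.0) to (2.7, 1.4), a distance of √(3.1² + 1.6²) ≈ 3.5.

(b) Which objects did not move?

the orange sphere and the blue torus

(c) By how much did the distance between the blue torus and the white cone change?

-2.8

Before: roughly 6.6 units apart; after: 3.8. That's 2.8 units closer together.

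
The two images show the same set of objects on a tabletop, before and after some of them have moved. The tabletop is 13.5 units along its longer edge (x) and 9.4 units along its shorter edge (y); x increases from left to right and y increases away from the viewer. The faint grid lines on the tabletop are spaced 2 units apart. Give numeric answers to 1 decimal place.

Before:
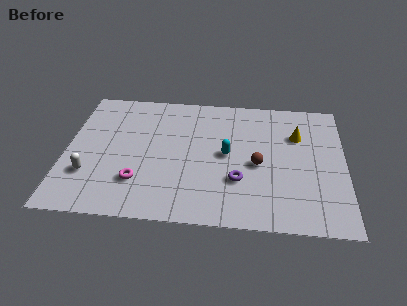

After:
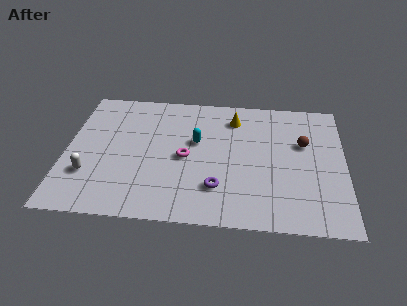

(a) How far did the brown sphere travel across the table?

2.8

The brown sphere moved from about (9.3, 4.2) to (11.5, 5.9), a distance of √(2.2² + 1.7²) ≈ 2.8.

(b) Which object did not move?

the white capsule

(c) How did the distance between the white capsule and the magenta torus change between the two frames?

+2.5

The distance was about 2.4 in the first image and 4.9 in the second, so they moved 2.5 units further apart.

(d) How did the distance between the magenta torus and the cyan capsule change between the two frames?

-3.5

Before: roughly 4.8 units apart; after: 1.3. That's 3.5 units closer together.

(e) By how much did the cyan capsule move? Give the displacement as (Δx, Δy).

(-1.5, 0.8)

The cyan capsule was at about (7.8, 4.8) and moved to about (6.3, 5.6).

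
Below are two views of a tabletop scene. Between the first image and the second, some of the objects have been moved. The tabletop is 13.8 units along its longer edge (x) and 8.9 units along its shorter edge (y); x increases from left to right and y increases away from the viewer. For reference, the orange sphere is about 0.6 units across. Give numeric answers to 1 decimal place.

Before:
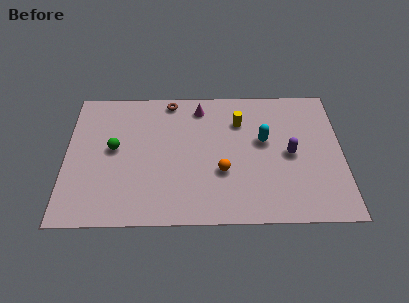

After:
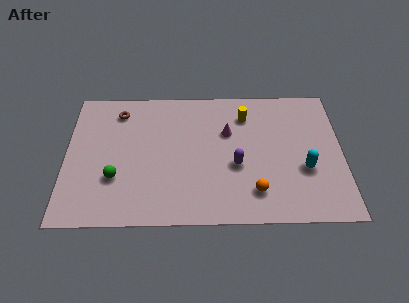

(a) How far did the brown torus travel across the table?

2.7

From (5.2, 8.0) to (2.6, 7.3), the brown torus covered √(2.6² + 0.7²) ≈ 2.7 units.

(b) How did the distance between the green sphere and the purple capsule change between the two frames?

-2.8

The distance was about 8.8 in the first image and 6.0 in the second, so they moved 2.8 units closer together.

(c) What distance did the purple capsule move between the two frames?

2.8

From (11.2, 4.3) to (8.5, 3.6), the purple capsule covered √(2.7² + 0.7²) ≈ 2.8 units.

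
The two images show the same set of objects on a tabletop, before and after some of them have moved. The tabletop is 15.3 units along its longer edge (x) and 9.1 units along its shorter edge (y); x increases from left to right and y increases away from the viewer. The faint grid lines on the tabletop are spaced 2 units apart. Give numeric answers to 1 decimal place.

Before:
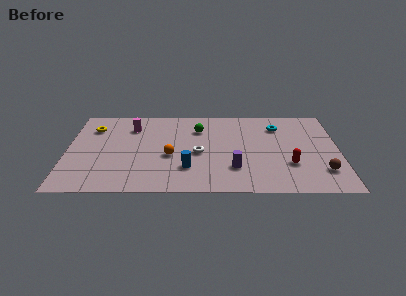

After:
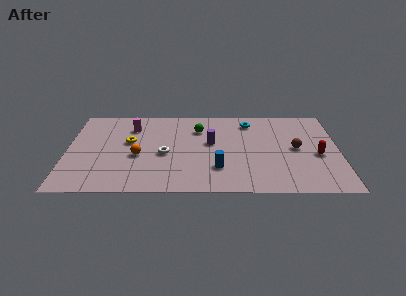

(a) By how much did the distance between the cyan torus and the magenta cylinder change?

-1.6

The distance was about 8.3 in the first image and 6.7 in the second, so they moved 1.6 units closer together.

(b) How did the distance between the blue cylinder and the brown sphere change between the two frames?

-2.6

They were about 7.5 units apart before and 4.9 after — 2.6 units closer together.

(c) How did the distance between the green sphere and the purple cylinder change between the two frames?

-3.0

Before: roughly 4.7 units apart; after: 1.7. That's 3.0 units closer together.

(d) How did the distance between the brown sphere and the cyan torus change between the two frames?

-1.5

Before: roughly 5.4 units apart; after: 3.9. That's 1.5 units closer together.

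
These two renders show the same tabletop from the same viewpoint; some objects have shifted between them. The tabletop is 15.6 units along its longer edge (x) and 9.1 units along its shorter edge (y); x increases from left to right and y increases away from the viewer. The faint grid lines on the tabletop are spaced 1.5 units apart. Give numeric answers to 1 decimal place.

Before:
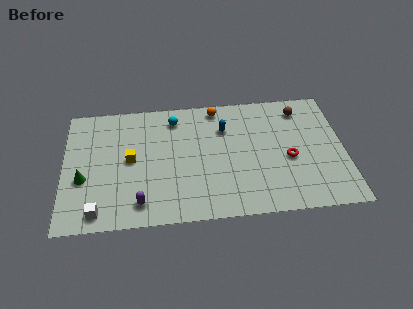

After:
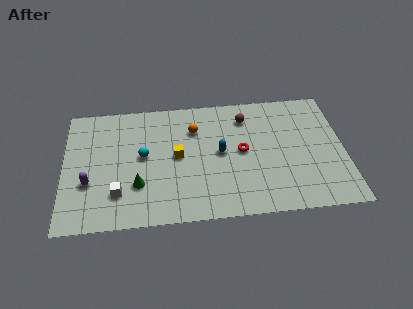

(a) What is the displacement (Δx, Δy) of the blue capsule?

(-0.3, -1.8)

From the two frames, the blue capsule sits at roughly (9.0, 6.5) before and (8.7, 4.7) after.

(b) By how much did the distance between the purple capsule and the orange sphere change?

-1.1

Before: roughly 7.9 units apart; after: 6.8. That's 1.1 units closer together.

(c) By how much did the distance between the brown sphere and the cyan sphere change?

-0.9

Before: roughly 7.1 units apart; after: 6.2. That's 0.9 units closer together.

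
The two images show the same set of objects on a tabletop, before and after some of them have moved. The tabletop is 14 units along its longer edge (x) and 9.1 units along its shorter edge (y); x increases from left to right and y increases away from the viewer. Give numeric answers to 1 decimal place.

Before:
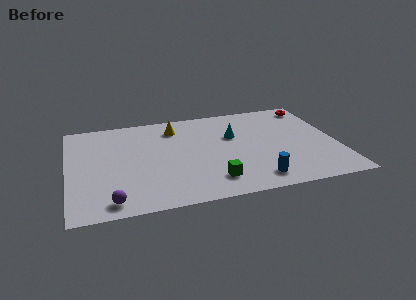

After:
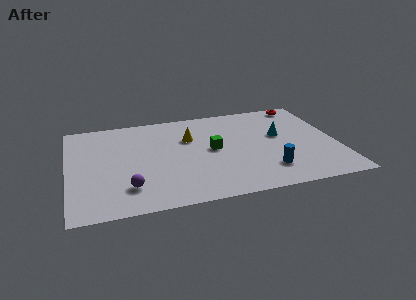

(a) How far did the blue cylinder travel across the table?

1.0

The blue cylinder moved from about (9.5, 1.4) to (10.2, 2.1), a distance of √(0.7² + 0.7²) ≈ 1.0.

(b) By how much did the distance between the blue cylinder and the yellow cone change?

-1.5

The distance was about 7.0 in the first image and 5.5 in the second, so they moved 1.5 units closer together.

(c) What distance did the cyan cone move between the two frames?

2.5

The cyan cone moved from about (8.7, 5.8) to (11.1, 5.3), a distance of √(2.4² + 0.5²) ≈ 2.5.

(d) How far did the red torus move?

0.6

The red torus was near (13.1, 7.9) before and (12.6, 8.2) after, so it travelled √(0.5² + 0.3²) ≈ 0.6 units.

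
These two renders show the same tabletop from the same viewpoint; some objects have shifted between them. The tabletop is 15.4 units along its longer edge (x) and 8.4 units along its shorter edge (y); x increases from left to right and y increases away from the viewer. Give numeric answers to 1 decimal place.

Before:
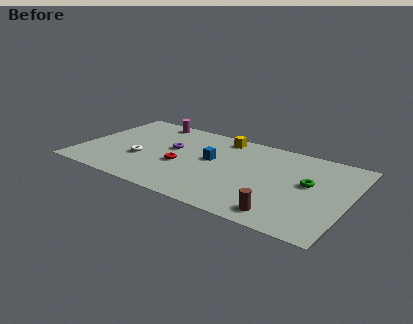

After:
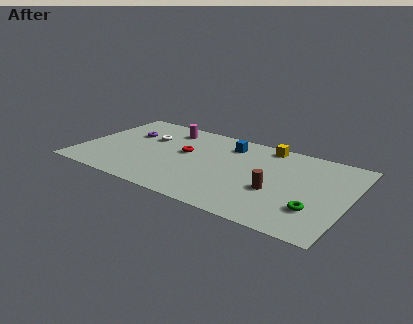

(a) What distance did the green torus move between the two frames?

2.4

The green torus moved from about (13.1, 4.7) to (13.7, 2.4), a distance of √(0.6² + 2.3²) ≈ 2.4.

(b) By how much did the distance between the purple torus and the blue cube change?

+3.5

The distance was about 2.4 in the first image and 5.9 in the second, so they moved 3.5 units further apart.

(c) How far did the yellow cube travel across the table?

2.6

The yellow cube was near (7.7, 7.3) before and (10.3, 7.5) after, so it travelled √(2.6² + 0.2²) ≈ 2.6 units.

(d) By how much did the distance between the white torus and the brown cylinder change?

-0.6

Before: roughly 8.7 units apart; after: 8.1. That's 0.6 units closer together.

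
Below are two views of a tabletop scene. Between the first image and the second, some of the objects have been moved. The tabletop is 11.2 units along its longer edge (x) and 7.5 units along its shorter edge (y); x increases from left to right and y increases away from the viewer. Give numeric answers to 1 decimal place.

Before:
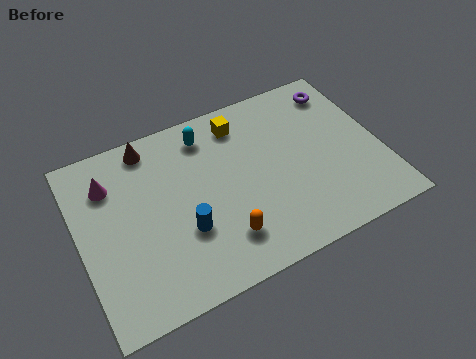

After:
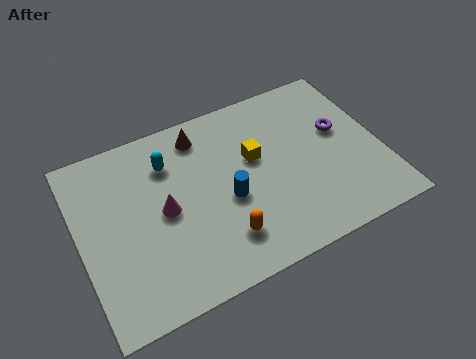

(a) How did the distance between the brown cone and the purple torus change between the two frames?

-1.9

The distance was about 7.2 in the first image and 5.3 in the second, so they moved 1.9 units closer together.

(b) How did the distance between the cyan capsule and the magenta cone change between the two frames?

-1.8

The distance was about 3.7 in the first image and 1.9 in the second, so they moved 1.8 units closer together.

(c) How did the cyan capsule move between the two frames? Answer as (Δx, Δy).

(-1.5, -0.6)

The cyan capsule started near (5.0, 6.2) and ended near (3.5, 5.6).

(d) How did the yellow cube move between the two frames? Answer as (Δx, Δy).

(0.3, -1.7)

The yellow cube was at about (6.3, 6.2) and moved to about (6.6, 4.5).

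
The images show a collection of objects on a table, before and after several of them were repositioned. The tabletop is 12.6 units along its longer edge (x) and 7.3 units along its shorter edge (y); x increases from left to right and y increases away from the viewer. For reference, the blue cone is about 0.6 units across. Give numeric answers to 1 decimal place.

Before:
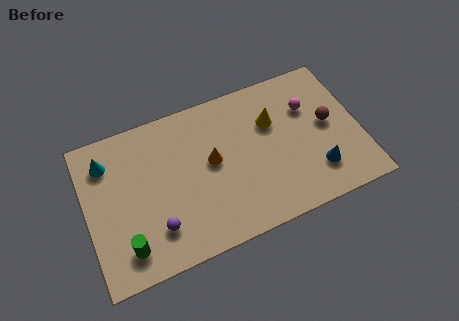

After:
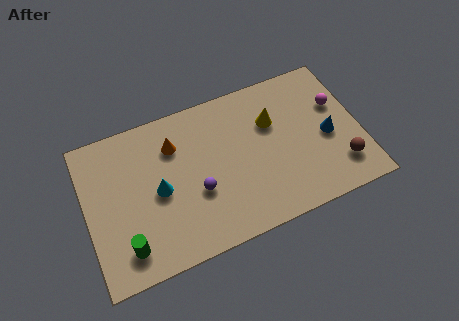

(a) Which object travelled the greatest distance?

the cyan cone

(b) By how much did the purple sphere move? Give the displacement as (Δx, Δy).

(2.0, 1.0)

From the two frames, the purple sphere sits at roughly (3.0, 1.8) before and (5.0, 2.8) after.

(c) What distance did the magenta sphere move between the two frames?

1.3

The magenta sphere was near (10.4, 5.0) before and (11.7, 4.7) after, so it travelled √(1.3² + 0.3²) ≈ 1.3 units.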